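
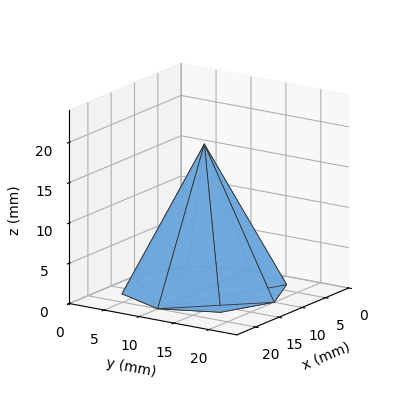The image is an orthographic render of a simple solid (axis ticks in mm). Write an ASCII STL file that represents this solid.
Reading the render: the shape is a regular 8-sided pyramid, base circumscribed radius ≈ 10 mm, apex at z ≈ 18 mm (dimensions read to the nearest mm from the axis ticks). For the STL, each face is triangulated and given an outward normal.

solid part
  facet normal 0.0000 0.0000 -1.0000
    outer loop
      vertex 10.00 20.00 0.00
      vertex 17.07 17.07 0.00
      vertex 20.00 10.00 0.00
    endloop
  endfacet
  facet normal 0.0000 0.0000 -1.0000
    outer loop
      vertex 2.93 17.07 0.00
      vertex 10.00 20.00 0.00
      vertex 20.00 10.00 0.00
    endloop
  endfacet
  facet normal 0.0000 0.0000 -1.0000
    outer loop
      vertex 0.00 10.00 0.00
      vertex 2.93 17.07 0.00
      vertex 20.00 10.00 0.00
    endloop
  endfacet
  facet normal 0.0000 0.0000 -1.0000
    outer loop
      vertex 2.93 2.93 0.00
      vertex 0.00 10.00 0.00
      vertex 20.00 10.00 0.00
    endloop
  endfacet
  facet normal 0.0000 0.0000 -1.0000
    outer loop
      vertex 10.00 0.00 0.00
      vertex 2.93 2.93 0.00
      vertex 20.00 10.00 0.00
    endloop
  endfacet
  facet normal 0.0000 0.0000 -1.0000
    outer loop
      vertex 17.07 2.93 0.00
      vertex 10.00 0.00 0.00
      vertex 20.00 10.00 0.00
    endloop
  endfacet
  facet normal 0.8219 0.3406 0.4566
    outer loop
      vertex 20.00 10.00 0.00
      vertex 17.07 17.07 0.00
      vertex 10.00 10.00 18.00
    endloop
  endfacet
  facet normal 0.3406 0.8219 0.4566
    outer loop
      vertex 17.07 17.07 0.00
      vertex 10.00 20.00 0.00
      vertex 10.00 10.00 18.00
    endloop
  endfacet
  facet normal -0.3406 0.8219 0.4566
    outer loop
      vertex 10.00 20.00 0.00
      vertex 2.93 17.07 0.00
      vertex 10.00 10.00 18.00
    endloop
  endfacet
  facet normal -0.8219 0.3406 0.4566
    outer loop
      vertex 2.93 17.07 0.00
      vertex 0.00 10.00 0.00
      vertex 10.00 10.00 18.00
    endloop
  endfacet
  facet normal -0.8219 -0.3406 0.4566
    outer loop
      vertex 0.00 10.00 0.00
      vertex 2.93 2.93 0.00
      vertex 10.00 10.00 18.00
    endloop
  endfacet
  facet normal -0.3406 -0.8219 0.4566
    outer loop
      vertex 2.93 2.93 0.00
      vertex 10.00 0.00 0.00
      vertex 10.00 10.00 18.00
    endloop
  endfacet
  facet normal 0.3406 -0.8219 0.4566
    outer loop
      vertex 10.00 0.00 0.00
      vertex 17.07 2.93 0.00
      vertex 10.00 10.00 18.00
    endloop
  endfacet
  facet normal 0.8219 -0.3406 0.4566
    outer loop
      vertex 17.07 2.93 0.00
      vertex 20.00 10.00 0.00
      vertex 10.00 10.00 18.00
    endloop
  endfacet
endsolid part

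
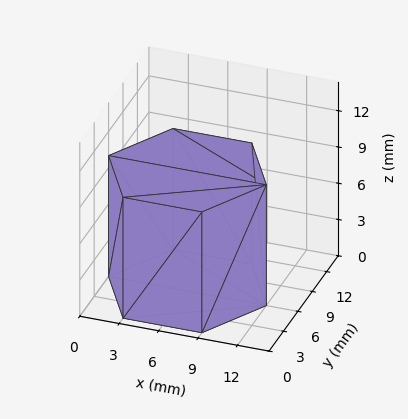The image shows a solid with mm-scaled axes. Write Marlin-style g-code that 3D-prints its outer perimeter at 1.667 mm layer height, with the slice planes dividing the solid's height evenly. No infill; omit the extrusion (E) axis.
Reading the render: the shape is a regular 6-sided prism (a cylinder approximated with 6 flat sides), circumscribed radius ≈ 6 mm, height ≈ 10 mm (dimensions read to the nearest mm from the axis ticks). For the g-code, the solid's height is divided into equal slices at the stated Δz and each level perimeter traced with G1 moves after a G0 lift.

; perimeter-only toolpath
G21 ; units = mm
G90 ; absolute positioning
G28 ; home
; layer 1
G0 Z1.667
G0 X12.000 Y6.000
G1 X9.000 Y11.196
G1 X3.000 Y11.196
G1 X0.000 Y6.000
G1 X3.000 Y0.804
G1 X9.000 Y0.804
G1 X12.000 Y6.000
; layer 2
G0 Z3.333
G0 X12.000 Y6.000
G1 X9.000 Y11.196
G1 X3.000 Y11.196
G1 X0.000 Y6.000
G1 X3.000 Y0.804
G1 X9.000 Y0.804
G1 X12.000 Y6.000
; layer 3
G0 Z5.000
G0 X12.000 Y6.000
G1 X9.000 Y11.196
G1 X3.000 Y11.196
G1 X0.000 Y6.000
G1 X3.000 Y0.804
G1 X9.000 Y0.804
G1 X12.000 Y6.000
; layer 4
G0 Z6.667
G0 X12.000 Y6.000
G1 X9.000 Y11.196
G1 X3.000 Y11.196
G1 X0.000 Y6.000
G1 X3.000 Y0.804
G1 X9.000 Y0.804
G1 X12.000 Y6.000
; layer 5
G0 Z8.333
G0 X12.000 Y6.000
G1 X9.000 Y11.196
G1 X3.000 Y11.196
G1 X0.000 Y6.000
G1 X3.000 Y0.804
G1 X9.000 Y0.804
G1 X12.000 Y6.000
; layer 6
G0 Z10.000
G0 X12.000 Y6.000
G1 X9.000 Y11.196
G1 X3.000 Y11.196
G1 X0.000 Y6.000
G1 X3.000 Y0.804
G1 X9.000 Y0.804
G1 X12.000 Y6.000
M2 ; end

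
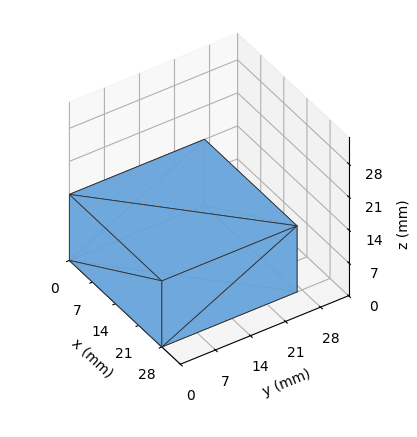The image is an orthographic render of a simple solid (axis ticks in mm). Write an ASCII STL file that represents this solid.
Reading the render: the shape is a rectangular box, roughly 28 × 27 mm footprint and 14 mm tall (dimensions read to the nearest mm from the axis ticks). For the STL, each face is triangulated and given an outward normal.

solid part
  facet normal 0.0000 0.0000 -1.0000
    outer loop
      vertex 28.00 27.00 0.00
      vertex 28.00 0.00 0.00
      vertex 0.00 0.00 0.00
    endloop
  endfacet
  facet normal 0.0000 0.0000 -1.0000
    outer loop
      vertex 0.00 27.00 0.00
      vertex 28.00 27.00 0.00
      vertex 0.00 0.00 0.00
    endloop
  endfacet
  facet normal 0.0000 0.0000 1.0000
    outer loop
      vertex 0.00 0.00 14.00
      vertex 28.00 0.00 14.00
      vertex 28.00 27.00 14.00
    endloop
  endfacet
  facet normal 0.0000 0.0000 1.0000
    outer loop
      vertex 0.00 0.00 14.00
      vertex 28.00 27.00 14.00
      vertex 0.00 27.00 14.00
    endloop
  endfacet
  facet normal 0.0000 -1.0000 0.0000
    outer loop
      vertex 0.00 0.00 0.00
      vertex 28.00 0.00 0.00
      vertex 28.00 0.00 14.00
    endloop
  endfacet
  facet normal 0.0000 -1.0000 0.0000
    outer loop
      vertex 0.00 0.00 0.00
      vertex 28.00 0.00 14.00
      vertex 0.00 0.00 14.00
    endloop
  endfacet
  facet normal 0.0000 1.0000 0.0000
    outer loop
      vertex 28.00 27.00 14.00
      vertex 28.00 27.00 0.00
      vertex 0.00 27.00 0.00
    endloop
  endfacet
  facet normal 0.0000 1.0000 0.0000
    outer loop
      vertex 0.00 27.00 14.00
      vertex 28.00 27.00 14.00
      vertex 0.00 27.00 0.00
    endloop
  endfacet
  facet normal -1.0000 0.0000 0.0000
    outer loop
      vertex 0.00 27.00 14.00
      vertex 0.00 27.00 0.00
      vertex 0.00 0.00 0.00
    endloop
  endfacet
  facet normal -1.0000 0.0000 0.0000
    outer loop
      vertex 0.00 0.00 14.00
      vertex 0.00 27.00 14.00
      vertex 0.00 0.00 0.00
    endloop
  endfacet
  facet normal 1.0000 0.0000 0.0000
    outer loop
      vertex 28.00 0.00 0.00
      vertex 28.00 27.00 0.00
      vertex 28.00 27.00 14.00
    endloop
  endfacet
  facet normal 1.0000 0.0000 0.0000
    outer loop
      vertex 28.00 0.00 0.00
      vertex 28.00 27.00 14.00
      vertex 28.00 0.00 14.00
    endloop
  endfacet
endsolid part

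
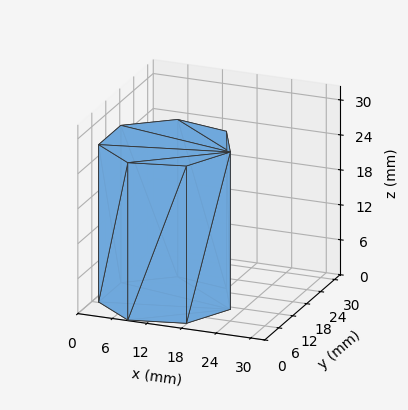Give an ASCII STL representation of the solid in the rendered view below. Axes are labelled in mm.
Reading the render: the shape is a regular 7-sided prism (a cylinder approximated with 7 flat sides), circumscribed radius ≈ 11 mm, height ≈ 27 mm (dimensions read to the nearest mm from the axis ticks). For the STL, each face is triangulated and given an outward normal.

solid part
  facet normal 0.0000 0.0000 -1.0000
    outer loop
      vertex 8.552 21.724 0.000
      vertex 17.858 19.600 0.000
      vertex 22.000 11.000 0.000
    endloop
  endfacet
  facet normal 0.0000 0.0000 -1.0000
    outer loop
      vertex 1.089 15.773 0.000
      vertex 8.552 21.724 0.000
      vertex 22.000 11.000 0.000
    endloop
  endfacet
  facet normal 0.0000 0.0000 -1.0000
    outer loop
      vertex 1.089 6.227 0.000
      vertex 1.089 15.773 0.000
      vertex 22.000 11.000 0.000
    endloop
  endfacet
  facet normal 0.0000 0.0000 -1.0000
    outer loop
      vertex 8.552 0.276 0.000
      vertex 1.089 6.227 0.000
      vertex 22.000 11.000 0.000
    endloop
  endfacet
  facet normal 0.0000 0.0000 -1.0000
    outer loop
      vertex 17.858 2.400 0.000
      vertex 8.552 0.276 0.000
      vertex 22.000 11.000 0.000
    endloop
  endfacet
  facet normal 0.0000 0.0000 1.0000
    outer loop
      vertex 22.000 11.000 27.000
      vertex 17.858 19.600 27.000
      vertex 8.552 21.724 27.000
    endloop
  endfacet
  facet normal 0.0000 0.0000 1.0000
    outer loop
      vertex 22.000 11.000 27.000
      vertex 8.552 21.724 27.000
      vertex 1.089 15.773 27.000
    endloop
  endfacet
  facet normal 0.0000 0.0000 1.0000
    outer loop
      vertex 22.000 11.000 27.000
      vertex 1.089 15.773 27.000
      vertex 1.089 6.227 27.000
    endloop
  endfacet
  facet normal 0.0000 0.0000 1.0000
    outer loop
      vertex 22.000 11.000 27.000
      vertex 1.089 6.227 27.000
      vertex 8.552 0.276 27.000
    endloop
  endfacet
  facet normal 0.0000 0.0000 1.0000
    outer loop
      vertex 22.000 11.000 27.000
      vertex 8.552 0.276 27.000
      vertex 17.858 2.400 27.000
    endloop
  endfacet
  facet normal 0.9010 0.4339 0.0000
    outer loop
      vertex 22.000 11.000 0.000
      vertex 17.858 19.600 0.000
      vertex 17.858 19.600 27.000
    endloop
  endfacet
  facet normal 0.9010 0.4339 0.0000
    outer loop
      vertex 22.000 11.000 0.000
      vertex 17.858 19.600 27.000
      vertex 22.000 11.000 27.000
    endloop
  endfacet
  facet normal 0.2225 0.9749 0.0000
    outer loop
      vertex 17.858 19.600 0.000
      vertex 8.552 21.724 0.000
      vertex 8.552 21.724 27.000
    endloop
  endfacet
  facet normal 0.2225 0.9749 0.0000
    outer loop
      vertex 17.858 19.600 0.000
      vertex 8.552 21.724 27.000
      vertex 17.858 19.600 27.000
    endloop
  endfacet
  facet normal -0.6235 0.7819 0.0000
    outer loop
      vertex 8.552 21.724 0.000
      vertex 1.089 15.773 0.000
      vertex 1.089 15.773 27.000
    endloop
  endfacet
  facet normal -0.6235 0.7819 0.0000
    outer loop
      vertex 8.552 21.724 0.000
      vertex 1.089 15.773 27.000
      vertex 8.552 21.724 27.000
    endloop
  endfacet
  facet normal -1.0000 0.0000 0.0000
    outer loop
      vertex 1.089 15.773 0.000
      vertex 1.089 6.227 0.000
      vertex 1.089 6.227 27.000
    endloop
  endfacet
  facet normal -1.0000 0.0000 0.0000
    outer loop
      vertex 1.089 15.773 0.000
      vertex 1.089 6.227 27.000
      vertex 1.089 15.773 27.000
    endloop
  endfacet
  facet normal -0.6235 -0.7819 0.0000
    outer loop
      vertex 1.089 6.227 0.000
      vertex 8.552 0.276 0.000
      vertex 8.552 0.276 27.000
    endloop
  endfacet
  facet normal -0.6235 -0.7819 0.0000
    outer loop
      vertex 1.089 6.227 0.000
      vertex 8.552 0.276 27.000
      vertex 1.089 6.227 27.000
    endloop
  endfacet
  facet normal 0.2225 -0.9749 0.0000
    outer loop
      vertex 8.552 0.276 0.000
      vertex 17.858 2.400 0.000
      vertex 17.858 2.400 27.000
    endloop
  endfacet
  facet normal 0.2225 -0.9749 0.0000
    outer loop
      vertex 8.552 0.276 0.000
      vertex 17.858 2.400 27.000
      vertex 8.552 0.276 27.000
    endloop
  endfacet
  facet normal 0.9010 -0.4339 0.0000
    outer loop
      vertex 17.858 2.400 0.000
      vertex 22.000 11.000 0.000
      vertex 22.000 11.000 27.000
    endloop
  endfacet
  facet normal 0.9010 -0.4339 0.0000
    outer loop
      vertex 17.858 2.400 0.000
      vertex 22.000 11.000 27.000
      vertex 17.858 2.400 27.000
    endloop
  endfacet
endsolid part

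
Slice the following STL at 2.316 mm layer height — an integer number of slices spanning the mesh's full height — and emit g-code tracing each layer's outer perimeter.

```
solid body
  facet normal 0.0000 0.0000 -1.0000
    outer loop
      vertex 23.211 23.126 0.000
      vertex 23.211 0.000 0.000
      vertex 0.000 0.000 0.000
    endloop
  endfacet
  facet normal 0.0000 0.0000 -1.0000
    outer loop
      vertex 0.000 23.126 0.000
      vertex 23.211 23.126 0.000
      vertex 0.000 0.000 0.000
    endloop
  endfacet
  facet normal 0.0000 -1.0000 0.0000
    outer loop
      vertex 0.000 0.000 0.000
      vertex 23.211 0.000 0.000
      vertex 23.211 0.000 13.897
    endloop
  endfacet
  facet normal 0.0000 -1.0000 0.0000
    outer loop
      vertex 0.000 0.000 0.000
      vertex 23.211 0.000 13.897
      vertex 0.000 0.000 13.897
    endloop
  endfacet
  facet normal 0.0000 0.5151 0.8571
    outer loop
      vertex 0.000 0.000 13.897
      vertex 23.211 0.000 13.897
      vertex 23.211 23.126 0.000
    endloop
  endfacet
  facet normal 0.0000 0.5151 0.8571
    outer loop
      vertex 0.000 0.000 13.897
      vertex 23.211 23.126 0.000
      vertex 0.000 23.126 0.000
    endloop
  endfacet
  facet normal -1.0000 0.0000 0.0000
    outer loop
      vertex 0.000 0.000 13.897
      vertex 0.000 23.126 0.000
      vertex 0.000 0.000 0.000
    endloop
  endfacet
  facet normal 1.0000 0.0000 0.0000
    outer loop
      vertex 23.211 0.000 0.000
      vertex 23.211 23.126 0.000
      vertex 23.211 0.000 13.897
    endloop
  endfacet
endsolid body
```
; perimeter-only toolpath
G21 ; units = mm
G90 ; absolute positioning
G28 ; home
; layer 1
G0 Z2.316
G0 X0.000 Y0.000
G1 X23.211 Y0.000
G1 X23.211 Y19.272
G1 X0.000 Y19.272
G1 X0.000 Y0.000
; layer 2
G0 Z4.632
G0 X0.000 Y0.000
G1 X23.211 Y0.000
G1 X23.211 Y15.417
G1 X0.000 Y15.417
G1 X0.000 Y0.000
; layer 3
G0 Z6.949
G0 X0.000 Y0.000
G1 X23.211 Y0.000
G1 X23.211 Y11.563
G1 X0.000 Y11.563
G1 X0.000 Y0.000
; layer 4
G0 Z9.265
G0 X0.000 Y0.000
G1 X23.211 Y0.000
G1 X23.211 Y7.709
G1 X0.000 Y7.709
G1 X0.000 Y0.000
; layer 5
G0 Z11.581
G0 X0.000 Y0.000
G1 X23.211 Y0.000
G1 X23.211 Y3.854
G1 X0.000 Y3.854
G1 X0.000 Y0.000
M2 ; end

The solid is a wedge (ramp): 23.2 × 23.1 mm base, rising to 13.9 mm along the y=0 edge and sloping linearly to z=0 at y=23.1. Slicing at Δz = 2.316 mm — 6 equal slices spanning the solid's height, so layer i sits at z = i·h/6 — gives 5 non-empty perimeters. Each is a 4-segment closed polygon; G0 lifts to the layer z and rapids to the start vertex, then G1 traces the edges. The cross-section shrinks linearly with z (the slice at the apex is degenerate and omitted).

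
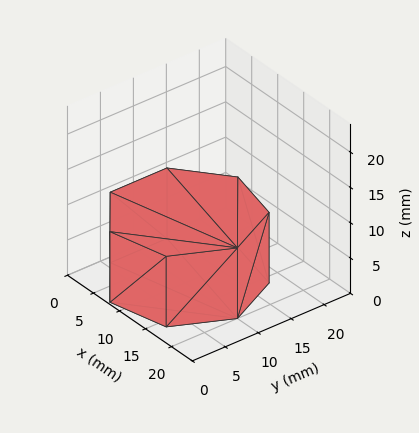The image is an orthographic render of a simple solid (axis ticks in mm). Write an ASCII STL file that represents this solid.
Reading the render: the shape is a regular 7-sided prism (a cylinder approximated with 7 flat sides), circumscribed radius ≈ 10 mm, height ≈ 10 mm (dimensions read to the nearest mm from the axis ticks). For the STL, each face is triangulated and given an outward normal.

solid part
  facet normal 0.0000 0.0000 -1.0000
    outer loop
      vertex 7.8 19.7 0.0
      vertex 16.2 17.8 0.0
      vertex 20.0 10.0 0.0
    endloop
  endfacet
  facet normal 0.0000 0.0000 -1.0000
    outer loop
      vertex 1.0 14.3 0.0
      vertex 7.8 19.7 0.0
      vertex 20.0 10.0 0.0
    endloop
  endfacet
  facet normal 0.0000 0.0000 -1.0000
    outer loop
      vertex 1.0 5.7 0.0
      vertex 1.0 14.3 0.0
      vertex 20.0 10.0 0.0
    endloop
  endfacet
  facet normal 0.0000 0.0000 -1.0000
    outer loop
      vertex 7.8 0.3 0.0
      vertex 1.0 5.7 0.0
      vertex 20.0 10.0 0.0
    endloop
  endfacet
  facet normal 0.0000 0.0000 -1.0000
    outer loop
      vertex 16.2 2.2 0.0
      vertex 7.8 0.3 0.0
      vertex 20.0 10.0 0.0
    endloop
  endfacet
  facet normal 0.0000 0.0000 1.0000
    outer loop
      vertex 20.0 10.0 10.0
      vertex 16.2 17.8 10.0
      vertex 7.8 19.7 10.0
    endloop
  endfacet
  facet normal 0.0000 0.0000 1.0000
    outer loop
      vertex 20.0 10.0 10.0
      vertex 7.8 19.7 10.0
      vertex 1.0 14.3 10.0
    endloop
  endfacet
  facet normal 0.0000 0.0000 1.0000
    outer loop
      vertex 20.0 10.0 10.0
      vertex 1.0 14.3 10.0
      vertex 1.0 5.7 10.0
    endloop
  endfacet
  facet normal 0.0000 0.0000 1.0000
    outer loop
      vertex 20.0 10.0 10.0
      vertex 1.0 5.7 10.0
      vertex 7.8 0.3 10.0
    endloop
  endfacet
  facet normal 0.0000 0.0000 1.0000
    outer loop
      vertex 20.0 10.0 10.0
      vertex 7.8 0.3 10.0
      vertex 16.2 2.2 10.0
    endloop
  endfacet
  facet normal 0.8990 0.4380 0.0000
    outer loop
      vertex 20.0 10.0 0.0
      vertex 16.2 17.8 0.0
      vertex 16.2 17.8 10.0
    endloop
  endfacet
  facet normal 0.8990 0.4380 0.0000
    outer loop
      vertex 20.0 10.0 0.0
      vertex 16.2 17.8 10.0
      vertex 20.0 10.0 10.0
    endloop
  endfacet
  facet normal 0.2206 0.9754 0.0000
    outer loop
      vertex 16.2 17.8 0.0
      vertex 7.8 19.7 0.0
      vertex 7.8 19.7 10.0
    endloop
  endfacet
  facet normal 0.2206 0.9754 0.0000
    outer loop
      vertex 16.2 17.8 0.0
      vertex 7.8 19.7 10.0
      vertex 16.2 17.8 10.0
    endloop
  endfacet
  facet normal -0.6219 0.7831 0.0000
    outer loop
      vertex 7.8 19.7 0.0
      vertex 1.0 14.3 0.0
      vertex 1.0 14.3 10.0
    endloop
  endfacet
  facet normal -0.6219 0.7831 0.0000
    outer loop
      vertex 7.8 19.7 0.0
      vertex 1.0 14.3 10.0
      vertex 7.8 19.7 10.0
    endloop
  endfacet
  facet normal -1.0000 0.0000 0.0000
    outer loop
      vertex 1.0 14.3 0.0
      vertex 1.0 5.7 0.0
      vertex 1.0 5.7 10.0
    endloop
  endfacet
  facet normal -1.0000 0.0000 0.0000
    outer loop
      vertex 1.0 14.3 0.0
      vertex 1.0 5.7 10.0
      vertex 1.0 14.3 10.0
    endloop
  endfacet
  facet normal -0.6219 -0.7831 0.0000
    outer loop
      vertex 1.0 5.7 0.0
      vertex 7.8 0.3 0.0
      vertex 7.8 0.3 10.0
    endloop
  endfacet
  facet normal -0.6219 -0.7831 0.0000
    outer loop
      vertex 1.0 5.7 0.0
      vertex 7.8 0.3 10.0
      vertex 1.0 5.7 10.0
    endloop
  endfacet
  facet normal 0.2206 -0.9754 0.0000
    outer loop
      vertex 7.8 0.3 0.0
      vertex 16.2 2.2 0.0
      vertex 16.2 2.2 10.0
    endloop
  endfacet
  facet normal 0.2206 -0.9754 0.0000
    outer loop
      vertex 7.8 0.3 0.0
      vertex 16.2 2.2 10.0
      vertex 7.8 0.3 10.0
    endloop
  endfacet
  facet normal 0.8990 -0.4380 0.0000
    outer loop
      vertex 16.2 2.2 0.0
      vertex 20.0 10.0 0.0
      vertex 20.0 10.0 10.0
    endloop
  endfacet
  facet normal 0.8990 -0.4380 0.0000
    outer loop
      vertex 16.2 2.2 0.0
      vertex 20.0 10.0 10.0
      vertex 16.2 2.2 10.0
    endloop
  endfacet
endsolid part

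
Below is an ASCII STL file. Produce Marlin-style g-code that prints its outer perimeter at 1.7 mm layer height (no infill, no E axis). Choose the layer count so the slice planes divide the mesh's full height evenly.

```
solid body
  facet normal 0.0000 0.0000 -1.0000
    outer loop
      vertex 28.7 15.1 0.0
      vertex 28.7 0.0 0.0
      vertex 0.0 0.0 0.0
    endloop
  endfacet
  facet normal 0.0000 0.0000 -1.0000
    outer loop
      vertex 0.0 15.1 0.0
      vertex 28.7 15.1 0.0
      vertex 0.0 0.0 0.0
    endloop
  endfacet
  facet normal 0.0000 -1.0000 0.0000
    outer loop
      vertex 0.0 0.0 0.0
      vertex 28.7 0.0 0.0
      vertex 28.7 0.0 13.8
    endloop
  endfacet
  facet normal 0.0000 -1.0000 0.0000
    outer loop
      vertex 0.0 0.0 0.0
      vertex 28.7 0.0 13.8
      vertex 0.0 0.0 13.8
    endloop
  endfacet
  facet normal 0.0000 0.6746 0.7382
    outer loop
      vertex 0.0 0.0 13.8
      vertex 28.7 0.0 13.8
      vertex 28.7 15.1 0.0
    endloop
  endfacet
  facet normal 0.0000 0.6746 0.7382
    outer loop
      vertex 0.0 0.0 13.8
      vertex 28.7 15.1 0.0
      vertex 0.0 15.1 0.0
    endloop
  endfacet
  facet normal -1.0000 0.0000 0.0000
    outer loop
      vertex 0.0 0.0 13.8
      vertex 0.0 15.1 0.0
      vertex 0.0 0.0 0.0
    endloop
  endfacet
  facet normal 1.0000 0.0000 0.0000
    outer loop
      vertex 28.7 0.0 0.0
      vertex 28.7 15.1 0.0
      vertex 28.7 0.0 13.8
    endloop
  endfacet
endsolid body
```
; perimeter-only toolpath
G21 ; units = mm
G90 ; absolute positioning
G28 ; home
; layer 1
G0 Z1.7
G0 X0.0 Y0.0
G1 X28.7 Y0.0
G1 X28.7 Y13.2
G1 X0.0 Y13.2
G1 X0.0 Y0.0
; layer 2
G0 Z3.5
G0 X0.0 Y0.0
G1 X28.7 Y0.0
G1 X28.7 Y11.3
G1 X0.0 Y11.3
G1 X0.0 Y0.0
; layer 3
G0 Z5.2
G0 X0.0 Y0.0
G1 X28.7 Y0.0
G1 X28.7 Y9.4
G1 X0.0 Y9.4
G1 X0.0 Y0.0
; layer 4
G0 Z6.9
G0 X0.0 Y0.0
G1 X28.7 Y0.0
G1 X28.7 Y7.5
G1 X0.0 Y7.5
G1 X0.0 Y0.0
; layer 5
G0 Z8.6
G0 X0.0 Y0.0
G1 X28.7 Y0.0
G1 X28.7 Y5.7
G1 X0.0 Y5.7
G1 X0.0 Y0.0
; layer 6
G0 Z10.4
G0 X0.0 Y0.0
G1 X28.7 Y0.0
G1 X28.7 Y3.8
G1 X0.0 Y3.8
G1 X0.0 Y0.0
; layer 7
G0 Z12.1
G0 X0.0 Y0.0
G1 X28.7 Y0.0
G1 X28.7 Y1.9
G1 X0.0 Y1.9
G1 X0.0 Y0.0
M2 ; end

The solid is a wedge (ramp): 28.7 × 15.1 mm base, rising to 13.8 mm along the y=0 edge and sloping linearly to z=0 at y=15.1. Slicing at Δz = 1.7 mm — 8 equal slices spanning the solid's height, so layer i sits at z = i·h/8 — gives 7 non-empty perimeters. Each is a 4-segment closed polygon; G0 lifts to the layer z and rapids to the start vertex, then G1 traces the edges. The cross-section shrinks linearly with z (the slice at the apex is degenerate and omitted).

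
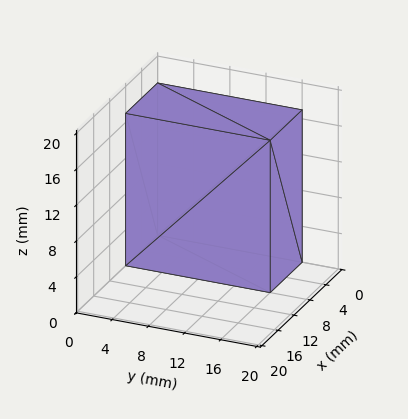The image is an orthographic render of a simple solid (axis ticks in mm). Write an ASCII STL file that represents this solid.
Reading the render: the shape is a rectangular box, roughly 8 × 16 mm footprint and 17 mm tall (dimensions read to the nearest mm from the axis ticks). For the STL, each face is triangulated and given an outward normal.

solid part
  facet normal 0.0000 0.0000 -1.0000
    outer loop
      vertex 8.0 16.0 0.0
      vertex 8.0 0.0 0.0
      vertex 0.0 0.0 0.0
    endloop
  endfacet
  facet normal 0.0000 0.0000 -1.0000
    outer loop
      vertex 0.0 16.0 0.0
      vertex 8.0 16.0 0.0
      vertex 0.0 0.0 0.0
    endloop
  endfacet
  facet normal 0.0000 0.0000 1.0000
    outer loop
      vertex 0.0 0.0 17.0
      vertex 8.0 0.0 17.0
      vertex 8.0 16.0 17.0
    endloop
  endfacet
  facet normal 0.0000 0.0000 1.0000
    outer loop
      vertex 0.0 0.0 17.0
      vertex 8.0 16.0 17.0
      vertex 0.0 16.0 17.0
    endloop
  endfacet
  facet normal 0.0000 -1.0000 0.0000
    outer loop
      vertex 0.0 0.0 0.0
      vertex 8.0 0.0 0.0
      vertex 8.0 0.0 17.0
    endloop
  endfacet
  facet normal 0.0000 -1.0000 0.0000
    outer loop
      vertex 0.0 0.0 0.0
      vertex 8.0 0.0 17.0
      vertex 0.0 0.0 17.0
    endloop
  endfacet
  facet normal 0.0000 1.0000 0.0000
    outer loop
      vertex 8.0 16.0 17.0
      vertex 8.0 16.0 0.0
      vertex 0.0 16.0 0.0
    endloop
  endfacet
  facet normal 0.0000 1.0000 0.0000
    outer loop
      vertex 0.0 16.0 17.0
      vertex 8.0 16.0 17.0
      vertex 0.0 16.0 0.0
    endloop
  endfacet
  facet normal -1.0000 0.0000 0.0000
    outer loop
      vertex 0.0 16.0 17.0
      vertex 0.0 16.0 0.0
      vertex 0.0 0.0 0.0
    endloop
  endfacet
  facet normal -1.0000 0.0000 0.0000
    outer loop
      vertex 0.0 0.0 17.0
      vertex 0.0 16.0 17.0
      vertex 0.0 0.0 0.0
    endloop
  endfacet
  facet normal 1.0000 0.0000 0.0000
    outer loop
      vertex 8.0 0.0 0.0
      vertex 8.0 16.0 0.0
      vertex 8.0 16.0 17.0
    endloop
  endfacet
  facet normal 1.0000 0.0000 0.0000
    outer loop
      vertex 8.0 0.0 0.0
      vertex 8.0 16.0 17.0
      vertex 8.0 0.0 17.0
    endloop
  endfacet
endsolid part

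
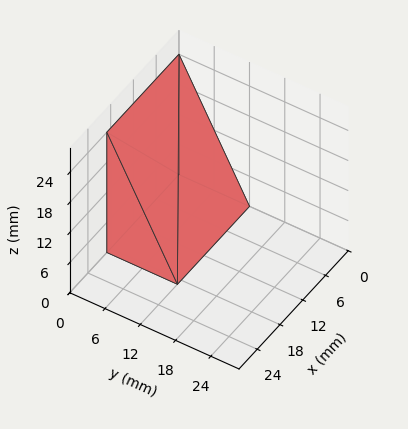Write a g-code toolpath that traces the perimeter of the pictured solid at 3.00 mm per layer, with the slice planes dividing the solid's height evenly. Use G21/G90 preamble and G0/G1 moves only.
Reading the render: the shape is a wedge (ramp): 19 × 12 mm base, rising to 24 mm along the y=0 edge and sloping linearly to z=0 at y=12 (dimensions read to the nearest mm from the axis ticks). For the g-code, the solid's height is divided into equal slices at the stated Δz and each level perimeter traced with G1 moves after a G0 lift.

; perimeter-only toolpath
G21 ; units = mm
G90 ; absolute positioning
G28 ; home
; layer 1
G0 Z3.00
G0 X0.00 Y0.00
G1 X19.00 Y0.00
G1 X19.00 Y10.50
G1 X0.00 Y10.50
G1 X0.00 Y0.00
; layer 2
G0 Z6.00
G0 X0.00 Y0.00
G1 X19.00 Y0.00
G1 X19.00 Y9.00
G1 X0.00 Y9.00
G1 X0.00 Y0.00
; layer 3
G0 Z9.00
G0 X0.00 Y0.00
G1 X19.00 Y0.00
G1 X19.00 Y7.50
G1 X0.00 Y7.50
G1 X0.00 Y0.00
; layer 4
G0 Z12.00
G0 X0.00 Y0.00
G1 X19.00 Y0.00
G1 X19.00 Y6.00
G1 X0.00 Y6.00
G1 X0.00 Y0.00
; layer 5
G0 Z15.00
G0 X0.00 Y0.00
G1 X19.00 Y0.00
G1 X19.00 Y4.50
G1 X0.00 Y4.50
G1 X0.00 Y0.00
; layer 6
G0 Z18.00
G0 X0.00 Y0.00
G1 X19.00 Y0.00
G1 X19.00 Y3.00
G1 X0.00 Y3.00
G1 X0.00 Y0.00
; layer 7
G0 Z21.00
G0 X0.00 Y0.00
G1 X19.00 Y0.00
G1 X19.00 Y1.50
G1 X0.00 Y1.50
G1 X0.00 Y0.00
M2 ; end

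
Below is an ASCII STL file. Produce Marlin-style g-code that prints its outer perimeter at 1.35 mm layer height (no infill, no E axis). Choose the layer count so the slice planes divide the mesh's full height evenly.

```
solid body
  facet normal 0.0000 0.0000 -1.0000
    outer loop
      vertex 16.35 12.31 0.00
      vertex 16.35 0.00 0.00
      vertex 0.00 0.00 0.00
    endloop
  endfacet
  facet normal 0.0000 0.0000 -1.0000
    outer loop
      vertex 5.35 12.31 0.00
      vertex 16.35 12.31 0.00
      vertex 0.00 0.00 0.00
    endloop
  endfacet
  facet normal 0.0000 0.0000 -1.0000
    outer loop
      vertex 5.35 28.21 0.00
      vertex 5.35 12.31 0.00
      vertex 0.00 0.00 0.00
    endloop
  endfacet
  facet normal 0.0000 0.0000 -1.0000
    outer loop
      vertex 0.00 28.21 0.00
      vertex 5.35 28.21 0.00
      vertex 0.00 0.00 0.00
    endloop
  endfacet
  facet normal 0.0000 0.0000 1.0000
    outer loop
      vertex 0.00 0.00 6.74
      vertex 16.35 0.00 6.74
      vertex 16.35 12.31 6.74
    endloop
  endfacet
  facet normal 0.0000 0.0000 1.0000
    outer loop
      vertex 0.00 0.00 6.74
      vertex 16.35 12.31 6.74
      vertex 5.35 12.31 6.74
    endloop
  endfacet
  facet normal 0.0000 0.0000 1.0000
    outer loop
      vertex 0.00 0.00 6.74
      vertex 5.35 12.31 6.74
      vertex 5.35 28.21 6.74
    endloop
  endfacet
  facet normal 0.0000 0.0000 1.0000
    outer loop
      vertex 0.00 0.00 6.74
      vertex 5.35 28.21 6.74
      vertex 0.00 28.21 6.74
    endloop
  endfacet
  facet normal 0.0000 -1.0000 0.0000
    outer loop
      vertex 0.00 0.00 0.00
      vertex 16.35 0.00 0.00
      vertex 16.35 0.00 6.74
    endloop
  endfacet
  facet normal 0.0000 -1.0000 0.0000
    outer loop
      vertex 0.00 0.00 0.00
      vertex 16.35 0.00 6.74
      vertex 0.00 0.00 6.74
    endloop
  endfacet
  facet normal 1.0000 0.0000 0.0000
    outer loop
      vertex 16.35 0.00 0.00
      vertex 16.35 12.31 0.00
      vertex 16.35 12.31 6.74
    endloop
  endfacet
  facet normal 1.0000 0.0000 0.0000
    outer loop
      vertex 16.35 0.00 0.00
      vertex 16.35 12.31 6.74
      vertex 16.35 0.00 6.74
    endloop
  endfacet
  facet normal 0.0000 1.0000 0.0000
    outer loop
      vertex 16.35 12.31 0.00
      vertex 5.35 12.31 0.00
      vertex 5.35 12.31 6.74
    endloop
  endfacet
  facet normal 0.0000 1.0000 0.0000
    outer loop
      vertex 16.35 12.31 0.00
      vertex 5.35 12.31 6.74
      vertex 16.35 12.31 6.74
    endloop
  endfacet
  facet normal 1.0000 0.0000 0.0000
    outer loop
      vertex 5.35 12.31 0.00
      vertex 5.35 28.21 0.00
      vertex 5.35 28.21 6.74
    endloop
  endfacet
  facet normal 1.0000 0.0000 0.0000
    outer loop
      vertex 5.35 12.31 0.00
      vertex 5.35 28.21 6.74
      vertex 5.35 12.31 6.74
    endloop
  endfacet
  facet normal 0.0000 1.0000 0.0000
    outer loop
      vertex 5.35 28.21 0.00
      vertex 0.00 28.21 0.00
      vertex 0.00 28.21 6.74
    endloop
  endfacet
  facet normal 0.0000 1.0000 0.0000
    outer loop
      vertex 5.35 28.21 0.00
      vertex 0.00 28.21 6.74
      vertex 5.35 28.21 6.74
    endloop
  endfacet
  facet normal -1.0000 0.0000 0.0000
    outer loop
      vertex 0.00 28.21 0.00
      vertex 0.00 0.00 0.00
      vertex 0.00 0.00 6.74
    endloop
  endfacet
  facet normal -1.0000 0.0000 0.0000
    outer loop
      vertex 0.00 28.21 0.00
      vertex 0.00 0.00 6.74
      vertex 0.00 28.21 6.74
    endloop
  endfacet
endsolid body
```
; perimeter-only toolpath
G21 ; units = mm
G90 ; absolute positioning
G28 ; home
; layer 1
G0 Z1.35
G0 X0.00 Y0.00
G1 X16.35 Y0.00
G1 X16.35 Y12.31
G1 X5.35 Y12.31
G1 X5.35 Y28.21
G1 X0.00 Y28.21
G1 X0.00 Y0.00
; layer 2
G0 Z2.70
G0 X0.00 Y0.00
G1 X16.35 Y0.00
G1 X16.35 Y12.31
G1 X5.35 Y12.31
G1 X5.35 Y28.21
G1 X0.00 Y28.21
G1 X0.00 Y0.00
; layer 3
G0 Z4.04
G0 X0.00 Y0.00
G1 X16.35 Y0.00
G1 X16.35 Y12.31
G1 X5.35 Y12.31
G1 X5.35 Y28.21
G1 X0.00 Y28.21
G1 X0.00 Y0.00
; layer 4
G0 Z5.39
G0 X0.00 Y0.00
G1 X16.35 Y0.00
G1 X16.35 Y12.31
G1 X5.35 Y12.31
G1 X5.35 Y28.21
G1 X0.00 Y28.21
G1 X0.00 Y0.00
; layer 5
G0 Z6.74
G0 X0.00 Y0.00
G1 X16.35 Y0.00
G1 X16.35 Y12.31
G1 X5.35 Y12.31
G1 X5.35 Y28.21
G1 X0.00 Y28.21
G1 X0.00 Y0.00
M2 ; end

The solid is an L-shaped prism: outer 16.4 × 28.2 mm, arm thicknesses ≈ 12.3 mm (horizontal) and 5.35 mm (vertical), extruded 6.74 mm in z. Slicing at Δz = 1.35 mm — 5 equal slices spanning the solid's height, so layer i sits at z = i·h/5 — gives 5 non-empty perimeters. Each is a 6-segment closed polygon; G0 lifts to the layer z and rapids to the start vertex, then G1 traces the edges.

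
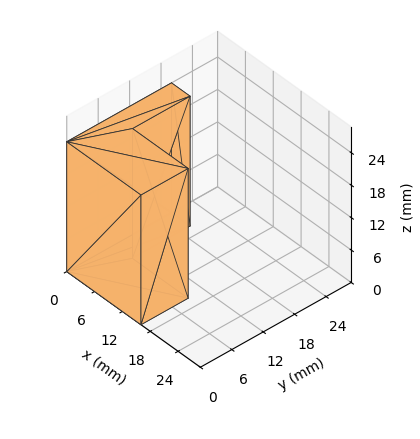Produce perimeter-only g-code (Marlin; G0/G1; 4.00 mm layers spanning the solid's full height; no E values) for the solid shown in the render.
Reading the render: the shape is an L-shaped prism: outer 16 × 20 mm, arm thicknesses ≈ 9 mm (horizontal) and 4 mm (vertical), extruded 24 mm in z (dimensions read to the nearest mm from the axis ticks). For the g-code, the solid's height is divided into equal slices at the stated Δz and each level perimeter traced with G1 moves after a G0 lift.

; perimeter-only toolpath
G21 ; units = mm
G90 ; absolute positioning
G28 ; home
; layer 1
G0 Z4.00
G0 X0.00 Y0.00
G1 X16.00 Y0.00
G1 X16.00 Y9.00
G1 X4.00 Y9.00
G1 X4.00 Y20.00
G1 X0.00 Y20.00
G1 X0.00 Y0.00
; layer 2
G0 Z8.00
G0 X0.00 Y0.00
G1 X16.00 Y0.00
G1 X16.00 Y9.00
G1 X4.00 Y9.00
G1 X4.00 Y20.00
G1 X0.00 Y20.00
G1 X0.00 Y0.00
; layer 3
G0 Z12.00
G0 X0.00 Y0.00
G1 X16.00 Y0.00
G1 X16.00 Y9.00
G1 X4.00 Y9.00
G1 X4.00 Y20.00
G1 X0.00 Y20.00
G1 X0.00 Y0.00
; layer 4
G0 Z16.00
G0 X0.00 Y0.00
G1 X16.00 Y0.00
G1 X16.00 Y9.00
G1 X4.00 Y9.00
G1 X4.00 Y20.00
G1 X0.00 Y20.00
G1 X0.00 Y0.00
; layer 5
G0 Z20.00
G0 X0.00 Y0.00
G1 X16.00 Y0.00
G1 X16.00 Y9.00
G1 X4.00 Y9.00
G1 X4.00 Y20.00
G1 X0.00 Y20.00
G1 X0.00 Y0.00
; layer 6
G0 Z24.00
G0 X0.00 Y0.00
G1 X16.00 Y0.00
G1 X16.00 Y9.00
G1 X4.00 Y9.00
G1 X4.00 Y20.00
G1 X0.00 Y20.00
G1 X0.00 Y0.00
M2 ; end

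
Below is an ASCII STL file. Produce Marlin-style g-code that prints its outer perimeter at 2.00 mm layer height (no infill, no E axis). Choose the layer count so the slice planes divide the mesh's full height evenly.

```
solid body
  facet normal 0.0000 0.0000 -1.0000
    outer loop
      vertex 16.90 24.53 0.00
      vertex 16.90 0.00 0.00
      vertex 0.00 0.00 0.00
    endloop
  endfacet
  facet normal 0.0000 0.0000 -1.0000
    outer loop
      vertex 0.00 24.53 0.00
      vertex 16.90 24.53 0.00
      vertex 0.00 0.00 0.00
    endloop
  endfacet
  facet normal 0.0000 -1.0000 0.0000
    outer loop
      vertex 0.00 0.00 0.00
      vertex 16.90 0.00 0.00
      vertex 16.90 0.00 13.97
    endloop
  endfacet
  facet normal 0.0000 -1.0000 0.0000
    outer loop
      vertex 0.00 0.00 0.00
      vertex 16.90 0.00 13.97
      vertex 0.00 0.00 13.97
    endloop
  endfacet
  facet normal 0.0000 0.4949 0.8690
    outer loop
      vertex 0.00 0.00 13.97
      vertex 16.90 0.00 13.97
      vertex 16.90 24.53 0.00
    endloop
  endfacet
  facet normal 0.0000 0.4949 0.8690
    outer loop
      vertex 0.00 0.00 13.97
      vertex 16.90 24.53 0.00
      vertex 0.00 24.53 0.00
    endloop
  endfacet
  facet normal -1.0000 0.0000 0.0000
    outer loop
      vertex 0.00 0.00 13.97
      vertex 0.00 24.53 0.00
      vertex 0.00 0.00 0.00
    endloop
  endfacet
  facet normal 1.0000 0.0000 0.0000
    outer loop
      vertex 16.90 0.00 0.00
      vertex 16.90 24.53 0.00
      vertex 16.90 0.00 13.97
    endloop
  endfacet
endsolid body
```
; perimeter-only toolpath
G21 ; units = mm
G90 ; absolute positioning
G28 ; home
; layer 1
G0 Z2.00
G0 X0.00 Y0.00
G1 X16.90 Y0.00
G1 X16.90 Y21.03
G1 X0.00 Y21.03
G1 X0.00 Y0.00
; layer 2
G0 Z3.99
G0 X0.00 Y0.00
G1 X16.90 Y0.00
G1 X16.90 Y17.52
G1 X0.00 Y17.52
G1 X0.00 Y0.00
; layer 3
G0 Z5.99
G0 X0.00 Y0.00
G1 X16.90 Y0.00
G1 X16.90 Y14.02
G1 X0.00 Y14.02
G1 X0.00 Y0.00
; layer 4
G0 Z7.98
G0 X0.00 Y0.00
G1 X16.90 Y0.00
G1 X16.90 Y10.51
G1 X0.00 Y10.51
G1 X0.00 Y0.00
; layer 5
G0 Z9.98
G0 X0.00 Y0.00
G1 X16.90 Y0.00
G1 X16.90 Y7.01
G1 X0.00 Y7.01
G1 X0.00 Y0.00
; layer 6
G0 Z11.97
G0 X0.00 Y0.00
G1 X16.90 Y0.00
G1 X16.90 Y3.50
G1 X0.00 Y3.50
G1 X0.00 Y0.00
M2 ; end

The solid is a wedge (ramp): 16.9 × 24.5 mm base, rising to 14 mm along the y=0 edge and sloping linearly to z=0 at y=24.5. Slicing at Δz = 2.00 mm — 7 equal slices spanning the solid's height, so layer i sits at z = i·h/7 — gives 6 non-empty perimeters. Each is a 4-segment closed polygon; G0 lifts to the layer z and rapids to the start vertex, then G1 traces the edges. The cross-section shrinks linearly with z (the slice at the apex is degenerate and omitted).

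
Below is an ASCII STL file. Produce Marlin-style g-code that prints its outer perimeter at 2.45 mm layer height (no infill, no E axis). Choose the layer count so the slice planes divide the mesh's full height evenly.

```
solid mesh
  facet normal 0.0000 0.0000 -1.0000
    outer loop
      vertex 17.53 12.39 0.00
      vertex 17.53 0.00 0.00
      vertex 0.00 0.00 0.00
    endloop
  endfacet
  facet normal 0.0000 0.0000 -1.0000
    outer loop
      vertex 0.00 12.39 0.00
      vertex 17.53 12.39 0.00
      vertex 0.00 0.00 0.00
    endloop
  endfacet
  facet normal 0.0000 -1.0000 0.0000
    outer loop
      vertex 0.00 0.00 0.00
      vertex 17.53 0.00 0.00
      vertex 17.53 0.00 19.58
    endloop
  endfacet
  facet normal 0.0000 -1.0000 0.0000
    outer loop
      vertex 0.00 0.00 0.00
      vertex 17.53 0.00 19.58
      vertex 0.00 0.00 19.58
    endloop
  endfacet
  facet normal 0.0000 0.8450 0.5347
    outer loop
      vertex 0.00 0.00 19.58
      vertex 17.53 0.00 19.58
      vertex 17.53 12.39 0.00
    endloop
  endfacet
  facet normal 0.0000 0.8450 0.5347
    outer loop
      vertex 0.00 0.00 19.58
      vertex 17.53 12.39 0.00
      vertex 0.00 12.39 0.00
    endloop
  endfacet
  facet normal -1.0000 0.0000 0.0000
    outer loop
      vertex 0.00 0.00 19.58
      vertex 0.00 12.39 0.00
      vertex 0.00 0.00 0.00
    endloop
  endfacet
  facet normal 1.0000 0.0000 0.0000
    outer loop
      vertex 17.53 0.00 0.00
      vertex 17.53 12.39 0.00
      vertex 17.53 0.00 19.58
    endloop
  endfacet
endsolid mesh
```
; perimeter-only toolpath
G21 ; units = mm
G90 ; absolute positioning
G28 ; home
; layer 1
G0 Z2.45
G0 X0.00 Y0.00
G1 X17.53 Y0.00
G1 X17.53 Y10.84
G1 X0.00 Y10.84
G1 X0.00 Y0.00
; layer 2
G0 Z4.89
G0 X0.00 Y0.00
G1 X17.53 Y0.00
G1 X17.53 Y9.29
G1 X0.00 Y9.29
G1 X0.00 Y0.00
; layer 3
G0 Z7.34
G0 X0.00 Y0.00
G1 X17.53 Y0.00
G1 X17.53 Y7.74
G1 X0.00 Y7.74
G1 X0.00 Y0.00
; layer 4
G0 Z9.79
G0 X0.00 Y0.00
G1 X17.53 Y0.00
G1 X17.53 Y6.20
G1 X0.00 Y6.20
G1 X0.00 Y0.00
; layer 5
G0 Z12.24
G0 X0.00 Y0.00
G1 X17.53 Y0.00
G1 X17.53 Y4.65
G1 X0.00 Y4.65
G1 X0.00 Y0.00
; layer 6
G0 Z14.68
G0 X0.00 Y0.00
G1 X17.53 Y0.00
G1 X17.53 Y3.10
G1 X0.00 Y3.10
G1 X0.00 Y0.00
; layer 7
G0 Z17.13
G0 X0.00 Y0.00
G1 X17.53 Y0.00
G1 X17.53 Y1.55
G1 X0.00 Y1.55
G1 X0.00 Y0.00
M2 ; end

The solid is a wedge (ramp): 17.5 × 12.4 mm base, rising to 19.6 mm along the y=0 edge and sloping linearly to z=0 at y=12.4. Slicing at Δz = 2.45 mm — 8 equal slices spanning the solid's height, so layer i sits at z = i·h/8 — gives 7 non-empty perimeters. Each is a 4-segment closed polygon; G0 lifts to the layer z and rapids to the start vertex, then G1 traces the edges. The cross-section shrinks linearly with z (the slice at the apex is degenerate and omitted).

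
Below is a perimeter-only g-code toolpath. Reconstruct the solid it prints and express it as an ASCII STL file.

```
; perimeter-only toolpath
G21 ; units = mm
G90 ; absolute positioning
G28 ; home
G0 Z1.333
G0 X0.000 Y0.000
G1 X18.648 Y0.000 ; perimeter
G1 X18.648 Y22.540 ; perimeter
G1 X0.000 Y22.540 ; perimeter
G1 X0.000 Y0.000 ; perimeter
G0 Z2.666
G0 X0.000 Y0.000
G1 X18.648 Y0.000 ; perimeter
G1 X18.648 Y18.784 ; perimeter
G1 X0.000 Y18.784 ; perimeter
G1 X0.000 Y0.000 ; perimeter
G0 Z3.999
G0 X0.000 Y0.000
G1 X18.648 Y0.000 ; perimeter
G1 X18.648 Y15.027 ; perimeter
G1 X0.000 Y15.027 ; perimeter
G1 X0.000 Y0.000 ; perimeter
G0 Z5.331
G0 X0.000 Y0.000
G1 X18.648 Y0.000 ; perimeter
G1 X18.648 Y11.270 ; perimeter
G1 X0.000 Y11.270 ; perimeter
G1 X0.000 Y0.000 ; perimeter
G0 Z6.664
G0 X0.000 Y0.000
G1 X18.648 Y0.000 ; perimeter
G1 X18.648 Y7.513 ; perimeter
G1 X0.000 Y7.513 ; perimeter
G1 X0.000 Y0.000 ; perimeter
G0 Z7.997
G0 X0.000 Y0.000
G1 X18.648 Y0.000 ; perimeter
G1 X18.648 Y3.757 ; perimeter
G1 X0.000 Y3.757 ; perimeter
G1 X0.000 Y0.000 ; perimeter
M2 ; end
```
solid part
  facet normal 0.0000 0.0000 -1.0000
    outer loop
      vertex 18.648 26.297 0.000
      vertex 18.648 0.000 0.000
      vertex 0.000 0.000 0.000
    endloop
  endfacet
  facet normal 0.0000 0.0000 -1.0000
    outer loop
      vertex 0.000 26.297 0.000
      vertex 18.648 26.297 0.000
      vertex 0.000 0.000 0.000
    endloop
  endfacet
  facet normal 0.0000 -1.0000 0.0000
    outer loop
      vertex 0.000 0.000 0.000
      vertex 18.648 0.000 0.000
      vertex 18.648 0.000 9.330
    endloop
  endfacet
  facet normal 0.0000 -1.0000 0.0000
    outer loop
      vertex 0.000 0.000 0.000
      vertex 18.648 0.000 9.330
      vertex 0.000 0.000 9.330
    endloop
  endfacet
  facet normal 0.0000 0.3344 0.9424
    outer loop
      vertex 0.000 0.000 9.330
      vertex 18.648 0.000 9.330
      vertex 18.648 26.297 0.000
    endloop
  endfacet
  facet normal 0.0000 0.3344 0.9424
    outer loop
      vertex 0.000 0.000 9.330
      vertex 18.648 26.297 0.000
      vertex 0.000 26.297 0.000
    endloop
  endfacet
  facet normal -1.0000 0.0000 0.0000
    outer loop
      vertex 0.000 0.000 9.330
      vertex 0.000 26.297 0.000
      vertex 0.000 0.000 0.000
    endloop
  endfacet
  facet normal 1.0000 0.0000 0.0000
    outer loop
      vertex 18.648 0.000 0.000
      vertex 18.648 26.297 0.000
      vertex 18.648 0.000 9.330
    endloop
  endfacet
endsolid part

The G0 Z moves step by Δz≈1.333 mm. The G1 loops shrink linearly with z, so the solid tapers from its base footprint up to z≈9.33. Closing with a flat bottom cap and the tapered top and triangulating gives 8 facets — a wedge (ramp): 18.6 × 26.3 mm base, rising to 9.33 mm along the y=0 edge and sloping linearly to z=0 at y=26.3.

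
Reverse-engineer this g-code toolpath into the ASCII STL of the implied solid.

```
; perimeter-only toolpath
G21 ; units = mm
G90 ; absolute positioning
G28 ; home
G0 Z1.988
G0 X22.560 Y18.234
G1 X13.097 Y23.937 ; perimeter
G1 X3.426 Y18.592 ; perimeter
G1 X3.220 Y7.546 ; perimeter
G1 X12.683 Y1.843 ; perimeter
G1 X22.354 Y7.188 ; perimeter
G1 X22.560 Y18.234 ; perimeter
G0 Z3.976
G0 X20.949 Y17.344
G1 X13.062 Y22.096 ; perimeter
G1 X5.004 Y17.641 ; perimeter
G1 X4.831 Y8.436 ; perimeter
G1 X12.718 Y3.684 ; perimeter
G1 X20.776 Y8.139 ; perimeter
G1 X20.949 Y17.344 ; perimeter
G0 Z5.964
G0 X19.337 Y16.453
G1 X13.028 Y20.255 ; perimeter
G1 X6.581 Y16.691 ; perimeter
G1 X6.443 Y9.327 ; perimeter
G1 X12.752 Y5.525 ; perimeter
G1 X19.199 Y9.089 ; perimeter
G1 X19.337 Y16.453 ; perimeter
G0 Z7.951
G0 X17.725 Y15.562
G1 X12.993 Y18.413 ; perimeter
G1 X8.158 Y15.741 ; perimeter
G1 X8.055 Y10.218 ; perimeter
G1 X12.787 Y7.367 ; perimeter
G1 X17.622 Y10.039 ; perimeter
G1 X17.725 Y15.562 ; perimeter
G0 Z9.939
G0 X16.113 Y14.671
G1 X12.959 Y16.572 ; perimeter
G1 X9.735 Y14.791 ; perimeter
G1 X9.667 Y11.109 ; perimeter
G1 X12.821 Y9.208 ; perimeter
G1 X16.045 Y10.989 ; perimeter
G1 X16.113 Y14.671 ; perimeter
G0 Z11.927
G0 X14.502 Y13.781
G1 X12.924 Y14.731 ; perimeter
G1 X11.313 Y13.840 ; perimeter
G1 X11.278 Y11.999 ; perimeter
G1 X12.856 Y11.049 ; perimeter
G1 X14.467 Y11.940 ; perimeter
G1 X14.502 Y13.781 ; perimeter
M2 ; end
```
solid part
  facet normal 0.0000 0.0000 -1.0000
    outer loop
      vertex 1.849 19.542 0.000
      vertex 13.131 25.778 0.000
      vertex 24.172 19.125 0.000
    endloop
  endfacet
  facet normal 0.0000 0.0000 -1.0000
    outer loop
      vertex 1.608 6.655 0.000
      vertex 1.849 19.542 0.000
      vertex 24.172 19.125 0.000
    endloop
  endfacet
  facet normal 0.0000 0.0000 -1.0000
    outer loop
      vertex 12.649 0.002 0.000
      vertex 1.608 6.655 0.000
      vertex 24.172 19.125 0.000
    endloop
  endfacet
  facet normal 0.0000 0.0000 -1.0000
    outer loop
      vertex 23.931 6.238 0.000
      vertex 12.649 0.002 0.000
      vertex 24.172 19.125 0.000
    endloop
  endfacet
  facet normal 0.4026 0.6681 0.6258
    outer loop
      vertex 24.172 19.125 0.000
      vertex 13.131 25.778 0.000
      vertex 12.890 12.890 13.915
    endloop
  endfacet
  facet normal -0.3773 0.6827 0.6258
    outer loop
      vertex 13.131 25.778 0.000
      vertex 1.849 19.542 0.000
      vertex 12.890 12.890 13.915
    endloop
  endfacet
  facet normal -0.7799 0.0146 0.6258
    outer loop
      vertex 1.849 19.542 0.000
      vertex 1.608 6.655 0.000
      vertex 12.890 12.890 13.915
    endloop
  endfacet
  facet normal -0.4026 -0.6681 0.6258
    outer loop
      vertex 1.608 6.655 0.000
      vertex 12.649 0.002 0.000
      vertex 12.890 12.890 13.915
    endloop
  endfacet
  facet normal 0.3773 -0.6827 0.6258
    outer loop
      vertex 12.649 0.002 0.000
      vertex 23.931 6.238 0.000
      vertex 12.890 12.890 13.915
    endloop
  endfacet
  facet normal 0.7799 -0.0146 0.6258
    outer loop
      vertex 23.931 6.238 0.000
      vertex 24.172 19.125 0.000
      vertex 12.890 12.890 13.915
    endloop
  endfacet
endsolid part

The G0 Z moves step by Δz≈1.988 mm. The G1 loops shrink linearly with z, so the solid tapers from its base footprint up to z≈13.9. Closing with a flat bottom cap and the tapered top and triangulating gives 10 facets — a regular 6-sided pyramid, base circumscribed radius ≈ 12.9 mm, apex at z ≈ 13.9 mm.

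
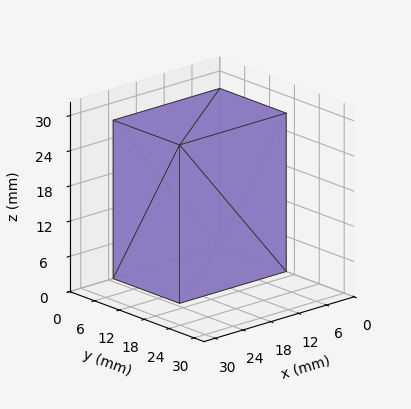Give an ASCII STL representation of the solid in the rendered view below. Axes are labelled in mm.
Reading the render: the shape is a rectangular box, roughly 23 × 16 mm footprint and 27 mm tall (dimensions read to the nearest mm from the axis ticks). For the STL, each face is triangulated and given an outward normal.

solid part
  facet normal 0.0000 0.0000 -1.0000
    outer loop
      vertex 23.0 16.0 0.0
      vertex 23.0 0.0 0.0
      vertex 0.0 0.0 0.0
    endloop
  endfacet
  facet normal 0.0000 0.0000 -1.0000
    outer loop
      vertex 0.0 16.0 0.0
      vertex 23.0 16.0 0.0
      vertex 0.0 0.0 0.0
    endloop
  endfacet
  facet normal 0.0000 0.0000 1.0000
    outer loop
      vertex 0.0 0.0 27.0
      vertex 23.0 0.0 27.0
      vertex 23.0 16.0 27.0
    endloop
  endfacet
  facet normal 0.0000 0.0000 1.0000
    outer loop
      vertex 0.0 0.0 27.0
      vertex 23.0 16.0 27.0
      vertex 0.0 16.0 27.0
    endloop
  endfacet
  facet normal 0.0000 -1.0000 0.0000
    outer loop
      vertex 0.0 0.0 0.0
      vertex 23.0 0.0 0.0
      vertex 23.0 0.0 27.0
    endloop
  endfacet
  facet normal 0.0000 -1.0000 0.0000
    outer loop
      vertex 0.0 0.0 0.0
      vertex 23.0 0.0 27.0
      vertex 0.0 0.0 27.0
    endloop
  endfacet
  facet normal 0.0000 1.0000 0.0000
    outer loop
      vertex 23.0 16.0 27.0
      vertex 23.0 16.0 0.0
      vertex 0.0 16.0 0.0
    endloop
  endfacet
  facet normal 0.0000 1.0000 0.0000
    outer loop
      vertex 0.0 16.0 27.0
      vertex 23.0 16.0 27.0
      vertex 0.0 16.0 0.0
    endloop
  endfacet
  facet normal -1.0000 0.0000 0.0000
    outer loop
      vertex 0.0 16.0 27.0
      vertex 0.0 16.0 0.0
      vertex 0.0 0.0 0.0
    endloop
  endfacet
  facet normal -1.0000 0.0000 0.0000
    outer loop
      vertex 0.0 0.0 27.0
      vertex 0.0 16.0 27.0
      vertex 0.0 0.0 0.0
    endloop
  endfacet
  facet normal 1.0000 0.0000 0.0000
    outer loop
      vertex 23.0 0.0 0.0
      vertex 23.0 16.0 0.0
      vertex 23.0 16.0 27.0
    endloop
  endfacet
  facet normal 1.0000 0.0000 0.0000
    outer loop
      vertex 23.0 0.0 0.0
      vertex 23.0 16.0 27.0
      vertex 23.0 0.0 27.0
    endloop
  endfacet
endsolid part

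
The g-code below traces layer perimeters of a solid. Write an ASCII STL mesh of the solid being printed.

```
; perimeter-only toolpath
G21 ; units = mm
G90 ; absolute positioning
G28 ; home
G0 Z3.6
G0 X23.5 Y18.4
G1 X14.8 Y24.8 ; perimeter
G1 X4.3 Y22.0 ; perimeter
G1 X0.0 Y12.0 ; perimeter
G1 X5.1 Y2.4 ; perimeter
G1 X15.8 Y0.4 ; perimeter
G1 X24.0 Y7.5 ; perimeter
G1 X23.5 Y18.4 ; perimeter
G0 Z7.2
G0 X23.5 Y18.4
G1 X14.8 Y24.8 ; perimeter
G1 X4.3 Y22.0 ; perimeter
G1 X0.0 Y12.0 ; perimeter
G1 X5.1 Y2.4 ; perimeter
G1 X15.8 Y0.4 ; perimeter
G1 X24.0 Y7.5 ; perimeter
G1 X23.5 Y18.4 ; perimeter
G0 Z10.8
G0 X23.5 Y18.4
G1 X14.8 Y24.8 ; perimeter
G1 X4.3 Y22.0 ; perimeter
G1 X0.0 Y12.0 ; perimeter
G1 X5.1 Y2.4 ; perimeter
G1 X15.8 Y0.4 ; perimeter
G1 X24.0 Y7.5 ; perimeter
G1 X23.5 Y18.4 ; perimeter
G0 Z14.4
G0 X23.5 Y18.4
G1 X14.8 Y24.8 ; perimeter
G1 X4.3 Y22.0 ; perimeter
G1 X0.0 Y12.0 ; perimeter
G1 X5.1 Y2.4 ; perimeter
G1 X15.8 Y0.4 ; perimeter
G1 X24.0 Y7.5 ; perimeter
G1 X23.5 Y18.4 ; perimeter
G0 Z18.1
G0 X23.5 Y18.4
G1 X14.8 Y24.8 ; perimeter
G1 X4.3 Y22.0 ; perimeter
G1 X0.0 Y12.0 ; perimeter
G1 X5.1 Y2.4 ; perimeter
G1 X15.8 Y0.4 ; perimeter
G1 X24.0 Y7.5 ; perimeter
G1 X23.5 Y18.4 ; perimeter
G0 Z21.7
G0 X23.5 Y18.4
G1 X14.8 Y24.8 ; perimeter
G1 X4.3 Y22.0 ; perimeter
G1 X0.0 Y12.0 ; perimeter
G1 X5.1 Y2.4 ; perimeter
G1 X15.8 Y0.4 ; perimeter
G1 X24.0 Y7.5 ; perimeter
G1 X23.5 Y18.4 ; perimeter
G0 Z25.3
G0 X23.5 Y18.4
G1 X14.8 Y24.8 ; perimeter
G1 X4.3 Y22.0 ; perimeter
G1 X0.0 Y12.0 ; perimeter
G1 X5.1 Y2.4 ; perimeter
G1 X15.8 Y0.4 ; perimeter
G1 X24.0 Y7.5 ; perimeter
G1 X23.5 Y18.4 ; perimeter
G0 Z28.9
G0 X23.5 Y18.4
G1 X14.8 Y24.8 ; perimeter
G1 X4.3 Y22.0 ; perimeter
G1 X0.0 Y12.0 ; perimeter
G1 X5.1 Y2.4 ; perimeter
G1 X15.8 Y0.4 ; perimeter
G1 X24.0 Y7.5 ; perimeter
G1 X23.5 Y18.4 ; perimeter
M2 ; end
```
solid part
  facet normal 0.0000 0.0000 -1.0000
    outer loop
      vertex 4.3 22.0 0.0
      vertex 14.8 24.8 0.0
      vertex 23.5 18.4 0.0
    endloop
  endfacet
  facet normal 0.0000 0.0000 -1.0000
    outer loop
      vertex 0.0 12.0 0.0
      vertex 4.3 22.0 0.0
      vertex 23.5 18.4 0.0
    endloop
  endfacet
  facet normal 0.0000 0.0000 -1.0000
    outer loop
      vertex 5.1 2.4 0.0
      vertex 0.0 12.0 0.0
      vertex 23.5 18.4 0.0
    endloop
  endfacet
  facet normal 0.0000 0.0000 -1.0000
    outer loop
      vertex 15.8 0.4 0.0
      vertex 5.1 2.4 0.0
      vertex 23.5 18.4 0.0
    endloop
  endfacet
  facet normal 0.0000 0.0000 -1.0000
    outer loop
      vertex 24.0 7.5 0.0
      vertex 15.8 0.4 0.0
      vertex 23.5 18.4 0.0
    endloop
  endfacet
  facet normal 0.0000 0.0000 1.0000
    outer loop
      vertex 23.5 18.4 28.9
      vertex 14.8 24.8 28.9
      vertex 4.3 22.0 28.9
    endloop
  endfacet
  facet normal 0.0000 0.0000 1.0000
    outer loop
      vertex 23.5 18.4 28.9
      vertex 4.3 22.0 28.9
      vertex 0.0 12.0 28.9
    endloop
  endfacet
  facet normal 0.0000 0.0000 1.0000
    outer loop
      vertex 23.5 18.4 28.9
      vertex 0.0 12.0 28.9
      vertex 5.1 2.4 28.9
    endloop
  endfacet
  facet normal 0.0000 0.0000 1.0000
    outer loop
      vertex 23.5 18.4 28.9
      vertex 5.1 2.4 28.9
      vertex 15.8 0.4 28.9
    endloop
  endfacet
  facet normal 0.0000 0.0000 1.0000
    outer loop
      vertex 23.5 18.4 28.9
      vertex 15.8 0.4 28.9
      vertex 24.0 7.5 28.9
    endloop
  endfacet
  facet normal 0.5926 0.8055 0.0000
    outer loop
      vertex 23.5 18.4 0.0
      vertex 14.8 24.8 0.0
      vertex 14.8 24.8 28.9
    endloop
  endfacet
  facet normal 0.5926 0.8055 0.0000
    outer loop
      vertex 23.5 18.4 0.0
      vertex 14.8 24.8 28.9
      vertex 23.5 18.4 28.9
    endloop
  endfacet
  facet normal -0.2577 0.9662 0.0000
    outer loop
      vertex 14.8 24.8 0.0
      vertex 4.3 22.0 0.0
      vertex 4.3 22.0 28.9
    endloop
  endfacet
  facet normal -0.2577 0.9662 0.0000
    outer loop
      vertex 14.8 24.8 0.0
      vertex 4.3 22.0 28.9
      vertex 14.8 24.8 28.9
    endloop
  endfacet
  facet normal -0.9187 0.3950 0.0000
    outer loop
      vertex 4.3 22.0 0.0
      vertex 0.0 12.0 0.0
      vertex 0.0 12.0 28.9
    endloop
  endfacet
  facet normal -0.9187 0.3950 0.0000
    outer loop
      vertex 4.3 22.0 0.0
      vertex 0.0 12.0 28.9
      vertex 4.3 22.0 28.9
    endloop
  endfacet
  facet normal -0.8831 -0.4692 0.0000
    outer loop
      vertex 0.0 12.0 0.0
      vertex 5.1 2.4 0.0
      vertex 5.1 2.4 28.9
    endloop
  endfacet
  facet normal -0.8831 -0.4692 0.0000
    outer loop
      vertex 0.0 12.0 0.0
      vertex 5.1 2.4 28.9
      vertex 0.0 12.0 28.9
    endloop
  endfacet
  facet normal -0.1837 -0.9830 0.0000
    outer loop
      vertex 5.1 2.4 0.0
      vertex 15.8 0.4 0.0
      vertex 15.8 0.4 28.9
    endloop
  endfacet
  facet normal -0.1837 -0.9830 0.0000
    outer loop
      vertex 5.1 2.4 0.0
      vertex 15.8 0.4 28.9
      vertex 5.1 2.4 28.9
    endloop
  endfacet
  facet normal 0.6546 -0.7560 0.0000
    outer loop
      vertex 15.8 0.4 0.0
      vertex 24.0 7.5 0.0
      vertex 24.0 7.5 28.9
    endloop
  endfacet
  facet normal 0.6546 -0.7560 0.0000
    outer loop
      vertex 15.8 0.4 0.0
      vertex 24.0 7.5 28.9
      vertex 15.8 0.4 28.9
    endloop
  endfacet
  facet normal 0.9989 0.0458 0.0000
    outer loop
      vertex 24.0 7.5 0.0
      vertex 23.5 18.4 0.0
      vertex 23.5 18.4 28.9
    endloop
  endfacet
  facet normal 0.9989 0.0458 0.0000
    outer loop
      vertex 24.0 7.5 0.0
      vertex 23.5 18.4 28.9
      vertex 24.0 7.5 28.9
    endloop
  endfacet
endsolid part

The G0 Z moves step by Δz≈3.6 mm. Every layer's G1 loop is the same polygon, so the solid is a straight extrusion of it from z=0 to z≈28.9. Closing with flat bottom and top caps and triangulating gives 24 facets — a regular 7-sided prism (a cylinder approximated with 7 flat sides), circumscribed radius ≈ 12.5 mm, height ≈ 28.9 mm.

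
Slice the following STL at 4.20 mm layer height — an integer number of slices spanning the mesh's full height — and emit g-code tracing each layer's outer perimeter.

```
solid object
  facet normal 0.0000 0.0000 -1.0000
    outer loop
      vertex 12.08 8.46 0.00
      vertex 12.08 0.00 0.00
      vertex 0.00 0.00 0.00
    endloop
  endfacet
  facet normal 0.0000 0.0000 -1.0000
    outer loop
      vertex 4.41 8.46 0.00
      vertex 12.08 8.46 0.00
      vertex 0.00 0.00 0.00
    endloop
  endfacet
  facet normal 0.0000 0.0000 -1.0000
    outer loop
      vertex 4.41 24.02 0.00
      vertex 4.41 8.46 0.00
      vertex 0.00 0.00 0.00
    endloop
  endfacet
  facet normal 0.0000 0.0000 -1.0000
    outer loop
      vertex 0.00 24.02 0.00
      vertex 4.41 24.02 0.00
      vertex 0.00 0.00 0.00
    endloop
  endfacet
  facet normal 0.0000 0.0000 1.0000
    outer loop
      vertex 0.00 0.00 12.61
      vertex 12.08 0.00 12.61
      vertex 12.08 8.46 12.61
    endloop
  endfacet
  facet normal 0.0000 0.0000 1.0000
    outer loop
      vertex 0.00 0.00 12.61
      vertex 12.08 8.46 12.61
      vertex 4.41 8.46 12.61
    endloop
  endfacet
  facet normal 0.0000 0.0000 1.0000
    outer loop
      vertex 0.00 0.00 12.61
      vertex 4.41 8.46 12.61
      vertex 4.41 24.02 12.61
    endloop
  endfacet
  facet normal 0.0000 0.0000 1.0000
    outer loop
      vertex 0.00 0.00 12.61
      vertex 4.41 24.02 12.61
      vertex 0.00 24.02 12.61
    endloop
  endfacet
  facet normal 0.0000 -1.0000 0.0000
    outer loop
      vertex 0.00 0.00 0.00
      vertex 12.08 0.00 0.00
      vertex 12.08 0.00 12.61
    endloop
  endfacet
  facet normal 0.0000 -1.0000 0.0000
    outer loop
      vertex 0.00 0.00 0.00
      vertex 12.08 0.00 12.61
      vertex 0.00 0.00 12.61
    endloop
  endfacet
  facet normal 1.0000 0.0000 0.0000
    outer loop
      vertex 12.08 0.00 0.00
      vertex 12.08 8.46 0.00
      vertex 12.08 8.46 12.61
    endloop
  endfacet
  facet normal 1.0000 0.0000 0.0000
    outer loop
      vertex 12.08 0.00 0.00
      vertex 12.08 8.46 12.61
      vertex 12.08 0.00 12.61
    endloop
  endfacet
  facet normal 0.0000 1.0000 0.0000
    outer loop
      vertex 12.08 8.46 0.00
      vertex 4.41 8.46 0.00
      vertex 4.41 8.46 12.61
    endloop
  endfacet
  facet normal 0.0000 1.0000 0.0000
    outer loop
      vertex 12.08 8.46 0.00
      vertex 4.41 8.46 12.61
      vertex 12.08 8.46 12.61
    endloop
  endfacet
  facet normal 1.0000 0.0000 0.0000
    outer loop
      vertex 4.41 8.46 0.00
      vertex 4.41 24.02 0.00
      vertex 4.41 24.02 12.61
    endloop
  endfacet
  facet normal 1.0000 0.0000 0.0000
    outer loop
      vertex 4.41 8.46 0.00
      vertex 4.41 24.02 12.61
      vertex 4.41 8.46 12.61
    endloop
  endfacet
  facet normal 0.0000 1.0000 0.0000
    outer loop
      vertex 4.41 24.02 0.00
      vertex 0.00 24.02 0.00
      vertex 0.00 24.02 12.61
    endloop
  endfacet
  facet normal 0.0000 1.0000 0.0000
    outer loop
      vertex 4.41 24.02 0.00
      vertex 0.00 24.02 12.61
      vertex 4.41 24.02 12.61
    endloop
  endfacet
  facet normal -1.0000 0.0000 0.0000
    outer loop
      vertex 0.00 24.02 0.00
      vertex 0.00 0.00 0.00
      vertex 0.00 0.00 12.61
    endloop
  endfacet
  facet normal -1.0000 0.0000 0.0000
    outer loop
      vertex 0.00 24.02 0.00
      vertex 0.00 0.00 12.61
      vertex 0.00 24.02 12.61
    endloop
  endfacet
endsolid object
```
; perimeter-only toolpath
G21 ; units = mm
G90 ; absolute positioning
G28 ; home
; layer 1
G0 Z4.20
G0 X0.00 Y0.00
G1 X12.08 Y0.00
G1 X12.08 Y8.46
G1 X4.41 Y8.46
G1 X4.41 Y24.02
G1 X0.00 Y24.02
G1 X0.00 Y0.00
; layer 2
G0 Z8.41
G0 X0.00 Y0.00
G1 X12.08 Y0.00
G1 X12.08 Y8.46
G1 X4.41 Y8.46
G1 X4.41 Y24.02
G1 X0.00 Y24.02
G1 X0.00 Y0.00
; layer 3
G0 Z12.61
G0 X0.00 Y0.00
G1 X12.08 Y0.00
G1 X12.08 Y8.46
G1 X4.41 Y8.46
G1 X4.41 Y24.02
G1 X0.00 Y24.02
G1 X0.00 Y0.00
M2 ; end

The solid is an L-shaped prism: outer 12.1 × 24 mm, arm thicknesses ≈ 8.46 mm (horizontal) and 4.41 mm (vertical), extruded 12.6 mm in z. Slicing at Δz = 4.20 mm — 3 equal slices spanning the solid's height, so layer i sits at z = i·h/3 — gives 3 non-empty perimeters. Each is a 6-segment closed polygon; G0 lifts to the layer z and rapids to the start vertex, then G1 traces the edges.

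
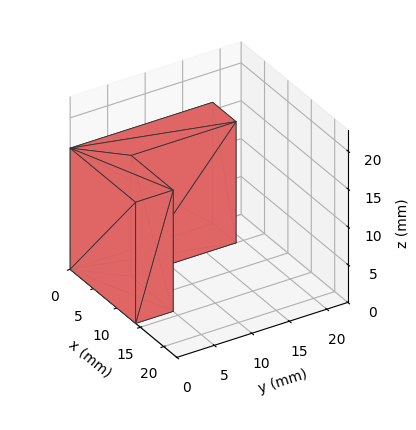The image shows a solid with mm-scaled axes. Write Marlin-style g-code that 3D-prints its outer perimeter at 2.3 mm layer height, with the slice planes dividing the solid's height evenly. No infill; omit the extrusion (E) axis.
Reading the render: the shape is an L-shaped prism: outer 14 × 19 mm, arm thicknesses ≈ 5 mm (horizontal) and 5 mm (vertical), extruded 16 mm in z (dimensions read to the nearest mm from the axis ticks). For the g-code, the solid's height is divided into equal slices at the stated Δz and each level perimeter traced with G1 moves after a G0 lift.

; perimeter-only toolpath
G21 ; units = mm
G90 ; absolute positioning
G28 ; home
; layer 1
G0 Z2.3
G0 X0.0 Y0.0
G1 X14.0 Y0.0
G1 X14.0 Y5.0
G1 X5.0 Y5.0
G1 X5.0 Y19.0
G1 X0.0 Y19.0
G1 X0.0 Y0.0
; layer 2
G0 Z4.6
G0 X0.0 Y0.0
G1 X14.0 Y0.0
G1 X14.0 Y5.0
G1 X5.0 Y5.0
G1 X5.0 Y19.0
G1 X0.0 Y19.0
G1 X0.0 Y0.0
; layer 3
G0 Z6.9
G0 X0.0 Y0.0
G1 X14.0 Y0.0
G1 X14.0 Y5.0
G1 X5.0 Y5.0
G1 X5.0 Y19.0
G1 X0.0 Y19.0
G1 X0.0 Y0.0
; layer 4
G0 Z9.1
G0 X0.0 Y0.0
G1 X14.0 Y0.0
G1 X14.0 Y5.0
G1 X5.0 Y5.0
G1 X5.0 Y19.0
G1 X0.0 Y19.0
G1 X0.0 Y0.0
; layer 5
G0 Z11.4
G0 X0.0 Y0.0
G1 X14.0 Y0.0
G1 X14.0 Y5.0
G1 X5.0 Y5.0
G1 X5.0 Y19.0
G1 X0.0 Y19.0
G1 X0.0 Y0.0
; layer 6
G0 Z13.7
G0 X0.0 Y0.0
G1 X14.0 Y0.0
G1 X14.0 Y5.0
G1 X5.0 Y5.0
G1 X5.0 Y19.0
G1 X0.0 Y19.0
G1 X0.0 Y0.0
; layer 7
G0 Z16.0
G0 X0.0 Y0.0
G1 X14.0 Y0.0
G1 X14.0 Y5.0
G1 X5.0 Y5.0
G1 X5.0 Y19.0
G1 X0.0 Y19.0
G1 X0.0 Y0.0
M2 ; end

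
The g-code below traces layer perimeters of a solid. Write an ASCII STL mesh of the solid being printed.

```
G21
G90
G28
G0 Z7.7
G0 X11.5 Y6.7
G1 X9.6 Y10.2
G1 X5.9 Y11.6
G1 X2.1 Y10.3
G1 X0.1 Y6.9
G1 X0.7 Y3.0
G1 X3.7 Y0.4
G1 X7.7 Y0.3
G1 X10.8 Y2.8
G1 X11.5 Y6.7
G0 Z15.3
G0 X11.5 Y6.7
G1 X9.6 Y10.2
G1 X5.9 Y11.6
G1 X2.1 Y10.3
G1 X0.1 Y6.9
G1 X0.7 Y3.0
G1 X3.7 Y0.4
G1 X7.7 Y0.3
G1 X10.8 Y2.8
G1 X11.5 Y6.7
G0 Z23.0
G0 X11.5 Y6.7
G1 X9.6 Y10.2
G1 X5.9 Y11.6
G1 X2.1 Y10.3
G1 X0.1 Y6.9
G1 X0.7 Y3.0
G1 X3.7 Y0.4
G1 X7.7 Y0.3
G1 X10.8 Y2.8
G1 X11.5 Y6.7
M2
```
solid part
  facet normal 0.0000 0.0000 -1.0000
    outer loop
      vertex 5.9 11.6 0.0
      vertex 9.6 10.2 0.0
      vertex 11.5 6.7 0.0
    endloop
  endfacet
  facet normal 0.0000 0.0000 -1.0000
    outer loop
      vertex 2.1 10.3 0.0
      vertex 5.9 11.6 0.0
      vertex 11.5 6.7 0.0
    endloop
  endfacet
  facet normal 0.0000 0.0000 -1.0000
    outer loop
      vertex 0.1 6.9 0.0
      vertex 2.1 10.3 0.0
      vertex 11.5 6.7 0.0
    endloop
  endfacet
  facet normal 0.0000 0.0000 -1.0000
    outer loop
      vertex 0.7 3.0 0.0
      vertex 0.1 6.9 0.0
      vertex 11.5 6.7 0.0
    endloop
  endfacet
  facet normal 0.0000 0.0000 -1.0000
    outer loop
      vertex 3.7 0.4 0.0
      vertex 0.7 3.0 0.0
      vertex 11.5 6.7 0.0
    endloop
  endfacet
  facet normal 0.0000 0.0000 -1.0000
    outer loop
      vertex 7.7 0.3 0.0
      vertex 3.7 0.4 0.0
      vertex 11.5 6.7 0.0
    endloop
  endfacet
  facet normal 0.0000 0.0000 -1.0000
    outer loop
      vertex 10.8 2.8 0.0
      vertex 7.7 0.3 0.0
      vertex 11.5 6.7 0.0
    endloop
  endfacet
  facet normal 0.0000 0.0000 1.0000
    outer loop
      vertex 11.5 6.7 23.0
      vertex 9.6 10.2 23.0
      vertex 5.9 11.6 23.0
    endloop
  endfacet
  facet normal 0.0000 0.0000 1.0000
    outer loop
      vertex 11.5 6.7 23.0
      vertex 5.9 11.6 23.0
      vertex 2.1 10.3 23.0
    endloop
  endfacet
  facet normal 0.0000 0.0000 1.0000
    outer loop
      vertex 11.5 6.7 23.0
      vertex 2.1 10.3 23.0
      vertex 0.1 6.9 23.0
    endloop
  endfacet
  facet normal 0.0000 0.0000 1.0000
    outer loop
      vertex 11.5 6.7 23.0
      vertex 0.1 6.9 23.0
      vertex 0.7 3.0 23.0
    endloop
  endfacet
  facet normal 0.0000 0.0000 1.0000
    outer loop
      vertex 11.5 6.7 23.0
      vertex 0.7 3.0 23.0
      vertex 3.7 0.4 23.0
    endloop
  endfacet
  facet normal 0.0000 0.0000 1.0000
    outer loop
      vertex 11.5 6.7 23.0
      vertex 3.7 0.4 23.0
      vertex 7.7 0.3 23.0
    endloop
  endfacet
  facet normal 0.0000 0.0000 1.0000
    outer loop
      vertex 11.5 6.7 23.0
      vertex 7.7 0.3 23.0
      vertex 10.8 2.8 23.0
    endloop
  endfacet
  facet normal 0.8789 0.4771 0.0000
    outer loop
      vertex 11.5 6.7 0.0
      vertex 9.6 10.2 0.0
      vertex 9.6 10.2 23.0
    endloop
  endfacet
  facet normal 0.8789 0.4771 0.0000
    outer loop
      vertex 11.5 6.7 0.0
      vertex 9.6 10.2 23.0
      vertex 11.5 6.7 23.0
    endloop
  endfacet
  facet normal 0.3539 0.9353 0.0000
    outer loop
      vertex 9.6 10.2 0.0
      vertex 5.9 11.6 0.0
      vertex 5.9 11.6 23.0
    endloop
  endfacet
  facet normal 0.3539 0.9353 0.0000
    outer loop
      vertex 9.6 10.2 0.0
      vertex 5.9 11.6 23.0
      vertex 9.6 10.2 23.0
    endloop
  endfacet
  facet normal -0.3237 0.9462 0.0000
    outer loop
      vertex 5.9 11.6 0.0
      vertex 2.1 10.3 0.0
      vertex 2.1 10.3 23.0
    endloop
  endfacet
  facet normal -0.3237 0.9462 0.0000
    outer loop
      vertex 5.9 11.6 0.0
      vertex 2.1 10.3 23.0
      vertex 5.9 11.6 23.0
    endloop
  endfacet
  facet normal -0.8619 0.5070 0.0000
    outer loop
      vertex 2.1 10.3 0.0
      vertex 0.1 6.9 0.0
      vertex 0.1 6.9 23.0
    endloop
  endfacet
  facet normal -0.8619 0.5070 0.0000
    outer loop
      vertex 2.1 10.3 0.0
      vertex 0.1 6.9 23.0
      vertex 2.1 10.3 23.0
    endloop
  endfacet
  facet normal -0.9884 -0.1521 0.0000
    outer loop
      vertex 0.1 6.9 0.0
      vertex 0.7 3.0 0.0
      vertex 0.7 3.0 23.0
    endloop
  endfacet
  facet normal -0.9884 -0.1521 0.0000
    outer loop
      vertex 0.1 6.9 0.0
      vertex 0.7 3.0 23.0
      vertex 0.1 6.9 23.0
    endloop
  endfacet
  facet normal -0.6549 -0.7557 0.0000
    outer loop
      vertex 0.7 3.0 0.0
      vertex 3.7 0.4 0.0
      vertex 3.7 0.4 23.0
    endloop
  endfacet
  facet normal -0.6549 -0.7557 0.0000
    outer loop
      vertex 0.7 3.0 0.0
      vertex 3.7 0.4 23.0
      vertex 0.7 3.0 23.0
    endloop
  endfacet
  facet normal -0.0250 -0.9997 0.0000
    outer loop
      vertex 3.7 0.4 0.0
      vertex 7.7 0.3 0.0
      vertex 7.7 0.3 23.0
    endloop
  endfacet
  facet normal -0.0250 -0.9997 0.0000
    outer loop
      vertex 3.7 0.4 0.0
      vertex 7.7 0.3 23.0
      vertex 3.7 0.4 23.0
    endloop
  endfacet
  facet normal 0.6278 -0.7784 0.0000
    outer loop
      vertex 7.7 0.3 0.0
      vertex 10.8 2.8 0.0
      vertex 10.8 2.8 23.0
    endloop
  endfacet
  facet normal 0.6278 -0.7784 0.0000
    outer loop
      vertex 7.7 0.3 0.0
      vertex 10.8 2.8 23.0
      vertex 7.7 0.3 23.0
    endloop
  endfacet
  facet normal 0.9843 -0.1767 0.0000
    outer loop
      vertex 10.8 2.8 0.0
      vertex 11.5 6.7 0.0
      vertex 11.5 6.7 23.0
    endloop
  endfacet
  facet normal 0.9843 -0.1767 0.0000
    outer loop
      vertex 10.8 2.8 0.0
      vertex 11.5 6.7 23.0
      vertex 10.8 2.8 23.0
    endloop
  endfacet
endsolid part

The G0 Z moves step by Δz≈7.7 mm. Every layer's G1 loop is the same polygon, so the solid is a straight extrusion of it from z=0 to z≈23. Closing with flat bottom and top caps and triangulating gives 32 facets — a regular 9-sided prism (a cylinder approximated with 9 flat sides), circumscribed radius ≈ 5.8 mm, height ≈ 23 mm.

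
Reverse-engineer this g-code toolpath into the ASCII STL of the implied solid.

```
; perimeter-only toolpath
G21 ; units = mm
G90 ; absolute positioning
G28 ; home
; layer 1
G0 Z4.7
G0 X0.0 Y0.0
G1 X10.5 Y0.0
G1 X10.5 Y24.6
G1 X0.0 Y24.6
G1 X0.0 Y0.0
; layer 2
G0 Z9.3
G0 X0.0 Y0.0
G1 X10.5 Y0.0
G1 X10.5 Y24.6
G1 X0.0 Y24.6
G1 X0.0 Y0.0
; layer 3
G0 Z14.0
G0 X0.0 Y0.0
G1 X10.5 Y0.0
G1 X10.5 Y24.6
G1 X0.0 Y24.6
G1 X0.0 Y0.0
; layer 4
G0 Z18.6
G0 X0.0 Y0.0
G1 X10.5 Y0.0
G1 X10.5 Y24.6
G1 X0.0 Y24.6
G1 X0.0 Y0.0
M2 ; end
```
solid part
  facet normal 0.0000 0.0000 -1.0000
    outer loop
      vertex 10.5 24.6 0.0
      vertex 10.5 0.0 0.0
      vertex 0.0 0.0 0.0
    endloop
  endfacet
  facet normal 0.0000 0.0000 -1.0000
    outer loop
      vertex 0.0 24.6 0.0
      vertex 10.5 24.6 0.0
      vertex 0.0 0.0 0.0
    endloop
  endfacet
  facet normal 0.0000 0.0000 1.0000
    outer loop
      vertex 0.0 0.0 18.6
      vertex 10.5 0.0 18.6
      vertex 10.5 24.6 18.6
    endloop
  endfacet
  facet normal 0.0000 0.0000 1.0000
    outer loop
      vertex 0.0 0.0 18.6
      vertex 10.5 24.6 18.6
      vertex 0.0 24.6 18.6
    endloop
  endfacet
  facet normal 0.0000 -1.0000 0.0000
    outer loop
      vertex 0.0 0.0 0.0
      vertex 10.5 0.0 0.0
      vertex 10.5 0.0 18.6
    endloop
  endfacet
  facet normal 0.0000 -1.0000 0.0000
    outer loop
      vertex 0.0 0.0 0.0
      vertex 10.5 0.0 18.6
      vertex 0.0 0.0 18.6
    endloop
  endfacet
  facet normal 0.0000 1.0000 0.0000
    outer loop
      vertex 10.5 24.6 18.6
      vertex 10.5 24.6 0.0
      vertex 0.0 24.6 0.0
    endloop
  endfacet
  facet normal 0.0000 1.0000 0.0000
    outer loop
      vertex 0.0 24.6 18.6
      vertex 10.5 24.6 18.6
      vertex 0.0 24.6 0.0
    endloop
  endfacet
  facet normal -1.0000 0.0000 0.0000
    outer loop
      vertex 0.0 24.6 18.6
      vertex 0.0 24.6 0.0
      vertex 0.0 0.0 0.0
    endloop
  endfacet
  facet normal -1.0000 0.0000 0.0000
    outer loop
      vertex 0.0 0.0 18.6
      vertex 0.0 24.6 18.6
      vertex 0.0 0.0 0.0
    endloop
  endfacet
  facet normal 1.0000 0.0000 0.0000
    outer loop
      vertex 10.5 0.0 0.0
      vertex 10.5 24.6 0.0
      vertex 10.5 24.6 18.6
    endloop
  endfacet
  facet normal 1.0000 0.0000 0.0000
    outer loop
      vertex 10.5 0.0 0.0
      vertex 10.5 24.6 18.6
      vertex 10.5 0.0 18.6
    endloop
  endfacet
endsolid part

The G0 Z moves step by Δz≈4.7 mm. Every layer's G1 loop is the same polygon, so the solid is a straight extrusion of it from z=0 to z≈18.6. Closing with flat bottom and top caps and triangulating gives 12 facets — a rectangular box, roughly 10.5 × 24.6 mm footprint and 18.6 mm tall.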